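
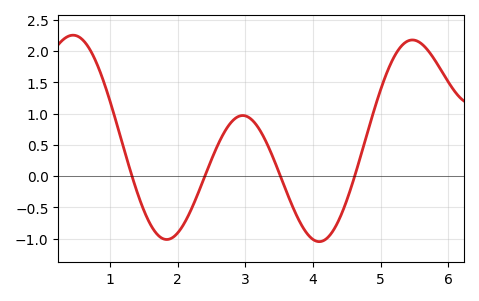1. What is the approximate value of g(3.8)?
-0.7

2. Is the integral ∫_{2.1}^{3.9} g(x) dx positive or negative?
positive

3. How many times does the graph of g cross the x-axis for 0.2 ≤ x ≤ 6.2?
4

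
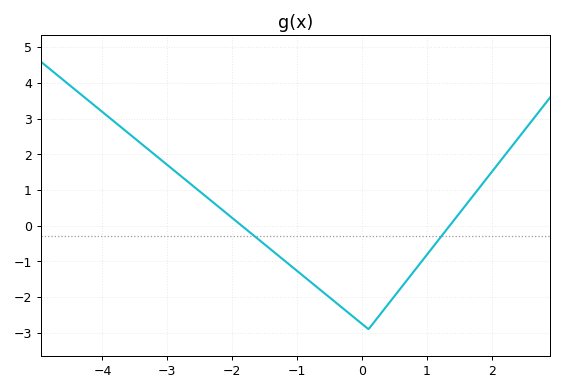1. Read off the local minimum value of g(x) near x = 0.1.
-2.9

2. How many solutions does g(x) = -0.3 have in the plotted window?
2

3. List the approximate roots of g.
-1.85, 1.35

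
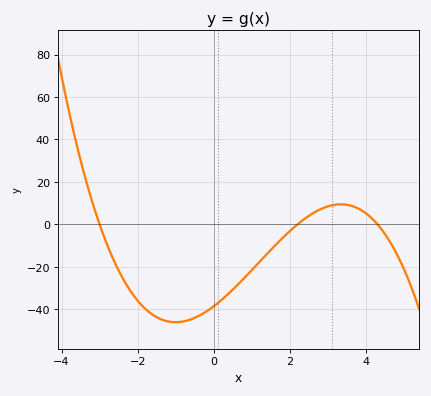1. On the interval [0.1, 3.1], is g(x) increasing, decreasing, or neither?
increasing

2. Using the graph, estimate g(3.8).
8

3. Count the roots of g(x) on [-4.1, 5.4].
3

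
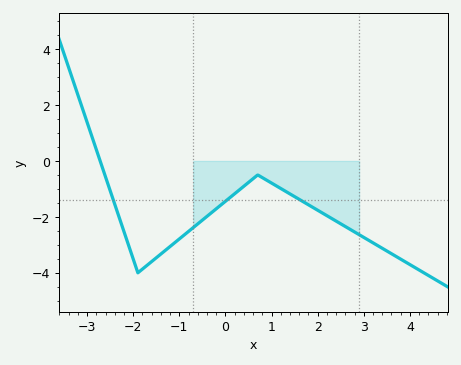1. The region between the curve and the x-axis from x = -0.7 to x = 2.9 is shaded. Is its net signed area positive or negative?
negative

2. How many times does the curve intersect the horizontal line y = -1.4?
3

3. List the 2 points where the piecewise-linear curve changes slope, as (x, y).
(-1.9, -4); (0.7, -0.5)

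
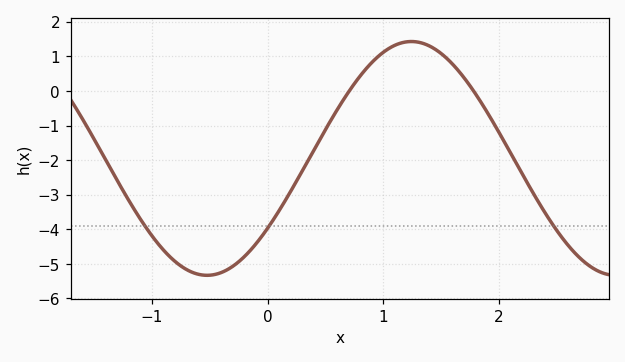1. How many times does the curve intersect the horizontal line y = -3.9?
3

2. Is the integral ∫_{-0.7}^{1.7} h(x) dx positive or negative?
negative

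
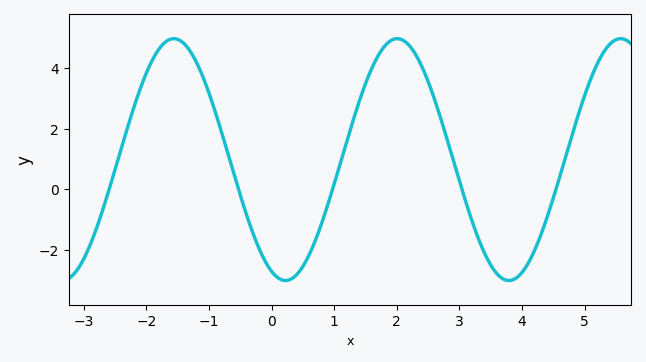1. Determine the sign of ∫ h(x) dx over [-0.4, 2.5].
positive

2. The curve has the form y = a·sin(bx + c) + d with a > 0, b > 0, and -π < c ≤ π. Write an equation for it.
y = 3.97sin(1.76x - 1.96) + 0.98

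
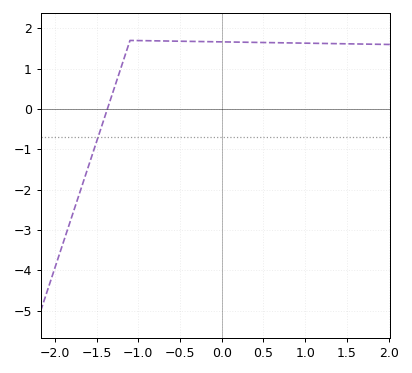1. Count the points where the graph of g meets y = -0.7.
1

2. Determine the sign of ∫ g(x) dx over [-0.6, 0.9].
positive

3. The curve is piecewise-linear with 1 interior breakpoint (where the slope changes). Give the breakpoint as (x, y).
(-1.1, 1.7)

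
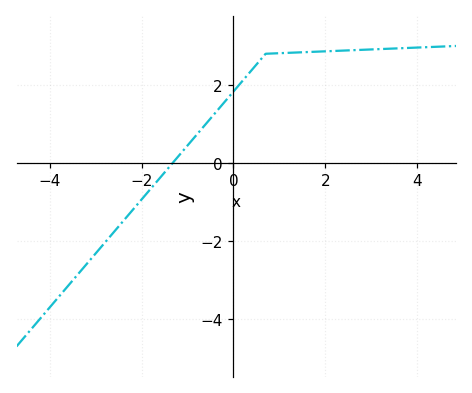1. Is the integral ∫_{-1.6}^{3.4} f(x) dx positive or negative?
positive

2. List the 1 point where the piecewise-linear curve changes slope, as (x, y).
(0.7, 2.8)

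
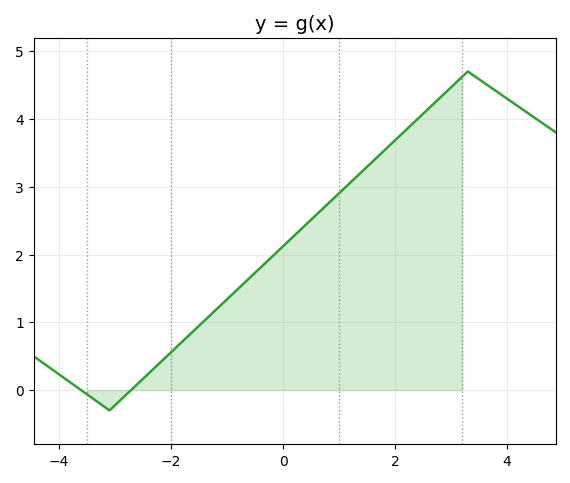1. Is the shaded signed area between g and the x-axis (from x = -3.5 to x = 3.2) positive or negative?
positive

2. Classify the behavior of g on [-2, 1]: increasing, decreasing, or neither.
increasing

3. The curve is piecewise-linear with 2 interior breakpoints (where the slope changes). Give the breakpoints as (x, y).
(-3.1, -0.3); (3.3, 4.7)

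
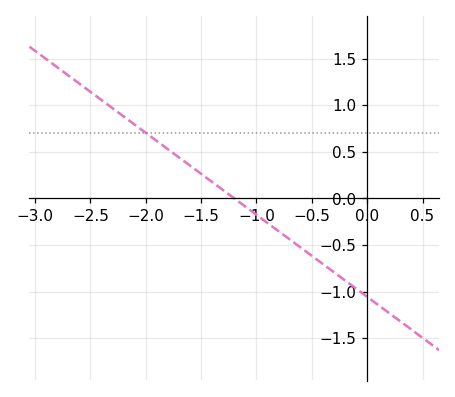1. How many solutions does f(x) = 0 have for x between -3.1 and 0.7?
1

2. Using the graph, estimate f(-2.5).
1.15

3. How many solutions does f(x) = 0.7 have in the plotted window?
1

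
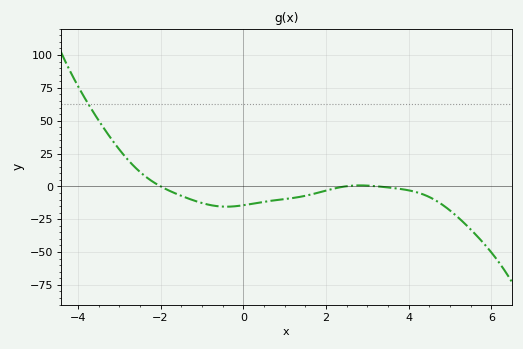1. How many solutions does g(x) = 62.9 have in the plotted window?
1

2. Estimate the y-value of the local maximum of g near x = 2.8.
0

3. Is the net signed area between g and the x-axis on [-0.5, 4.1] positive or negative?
negative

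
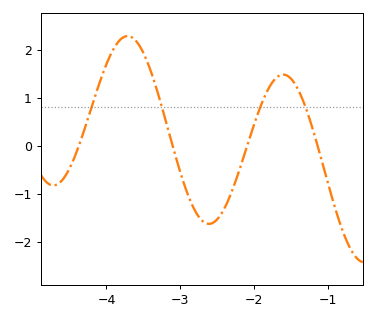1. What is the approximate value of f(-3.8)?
2.23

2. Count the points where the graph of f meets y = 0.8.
4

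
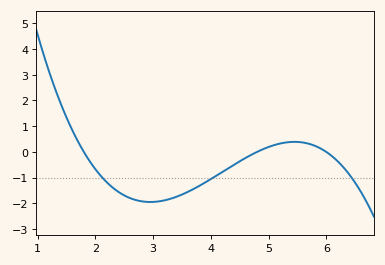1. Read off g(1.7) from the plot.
0.4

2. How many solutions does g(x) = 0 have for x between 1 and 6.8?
3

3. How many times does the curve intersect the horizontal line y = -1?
3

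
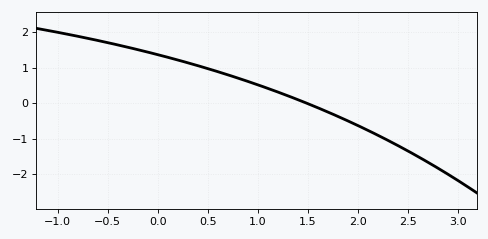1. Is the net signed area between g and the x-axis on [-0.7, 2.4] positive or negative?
positive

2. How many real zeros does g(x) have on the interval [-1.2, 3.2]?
1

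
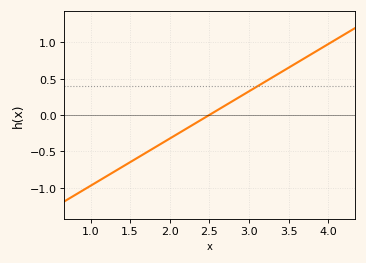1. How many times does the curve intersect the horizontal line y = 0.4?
1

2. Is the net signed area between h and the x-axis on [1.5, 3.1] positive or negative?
negative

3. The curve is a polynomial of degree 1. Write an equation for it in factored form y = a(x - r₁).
y = 0.65(x - 2.5)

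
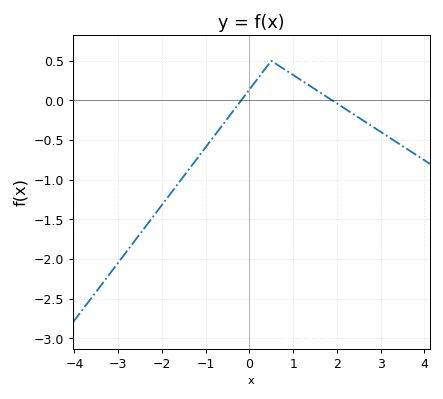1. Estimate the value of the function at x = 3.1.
-0.45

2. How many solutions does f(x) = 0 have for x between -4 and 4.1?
2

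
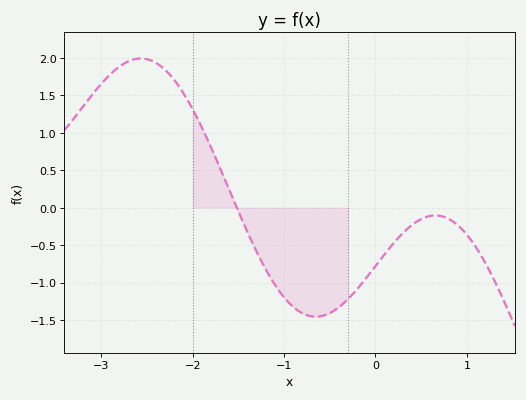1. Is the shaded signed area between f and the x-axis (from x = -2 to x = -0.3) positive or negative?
negative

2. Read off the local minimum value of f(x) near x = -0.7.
-1.46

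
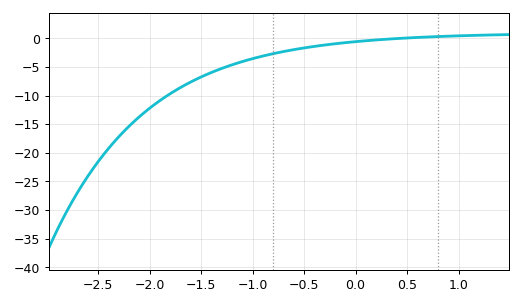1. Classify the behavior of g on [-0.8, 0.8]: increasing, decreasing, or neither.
increasing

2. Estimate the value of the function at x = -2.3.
-17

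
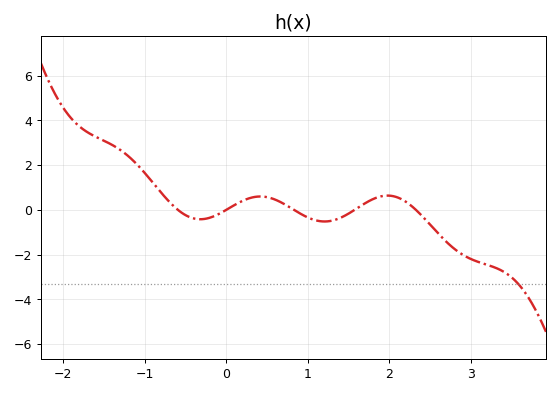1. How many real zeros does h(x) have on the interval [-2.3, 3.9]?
5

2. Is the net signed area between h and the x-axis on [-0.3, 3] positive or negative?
negative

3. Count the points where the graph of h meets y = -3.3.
1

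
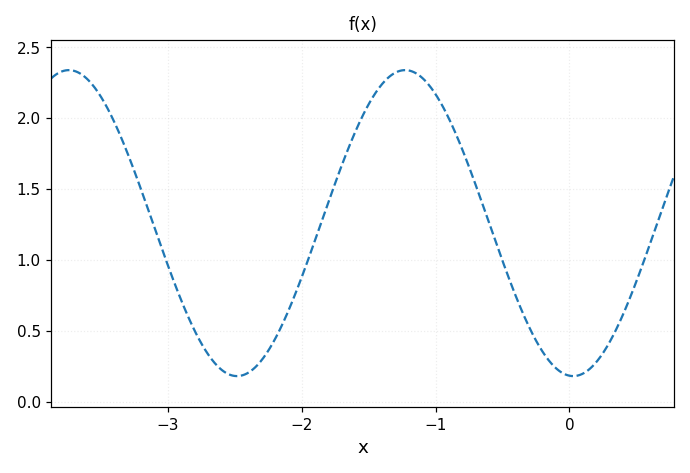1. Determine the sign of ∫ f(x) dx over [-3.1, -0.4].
positive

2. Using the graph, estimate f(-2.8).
0.498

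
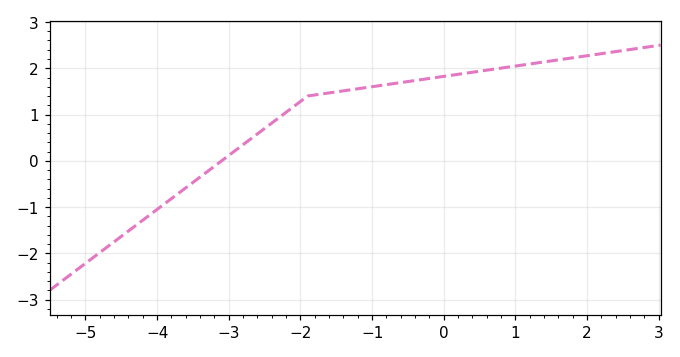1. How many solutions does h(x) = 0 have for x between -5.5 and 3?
1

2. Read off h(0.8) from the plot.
2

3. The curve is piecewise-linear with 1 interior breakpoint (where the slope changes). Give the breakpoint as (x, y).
(-1.9, 1.4)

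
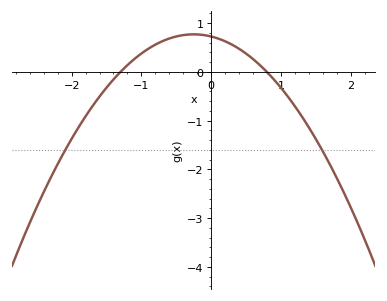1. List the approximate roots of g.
-1.3, 0.8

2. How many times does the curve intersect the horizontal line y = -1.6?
2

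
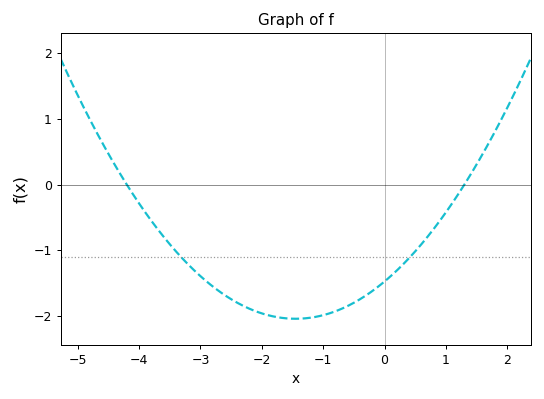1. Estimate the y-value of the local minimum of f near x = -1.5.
-2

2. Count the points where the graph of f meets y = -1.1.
2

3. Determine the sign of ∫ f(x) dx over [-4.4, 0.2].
negative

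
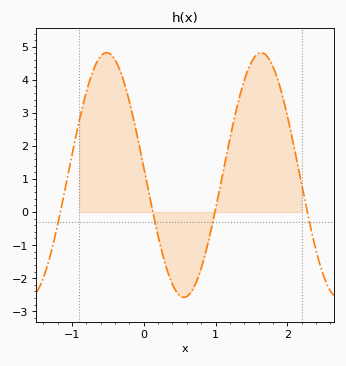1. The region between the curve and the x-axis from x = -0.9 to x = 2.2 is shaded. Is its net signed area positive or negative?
positive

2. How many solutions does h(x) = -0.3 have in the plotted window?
4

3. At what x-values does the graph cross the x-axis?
-1.16, 0.126, 0.991, 2.28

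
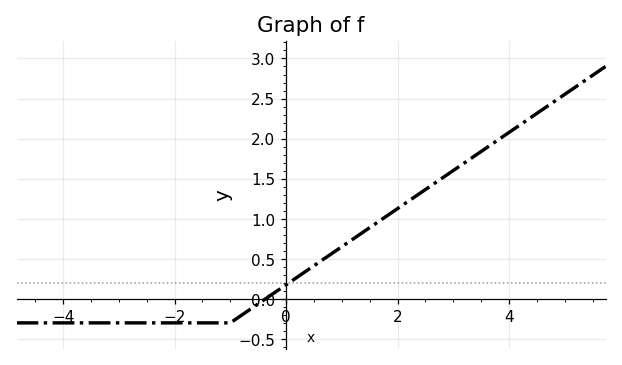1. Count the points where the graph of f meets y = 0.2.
1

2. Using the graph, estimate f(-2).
-0.3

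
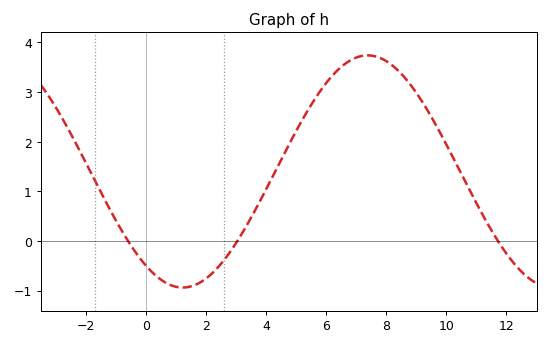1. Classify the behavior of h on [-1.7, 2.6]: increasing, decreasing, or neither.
neither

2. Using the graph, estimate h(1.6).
-0.9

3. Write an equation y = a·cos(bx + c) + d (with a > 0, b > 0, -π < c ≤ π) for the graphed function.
y = 2.34cos(0.51x + 2.5) + 1.4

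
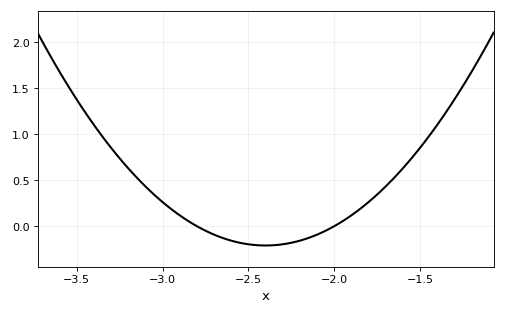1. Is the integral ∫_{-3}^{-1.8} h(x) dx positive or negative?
negative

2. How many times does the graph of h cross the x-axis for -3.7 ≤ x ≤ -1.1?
2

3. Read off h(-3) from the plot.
0.25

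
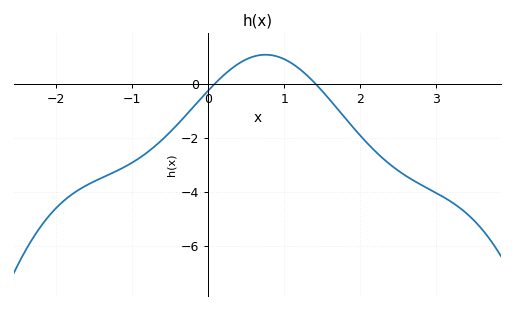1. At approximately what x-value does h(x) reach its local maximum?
0.754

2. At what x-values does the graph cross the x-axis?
0.085, 1.41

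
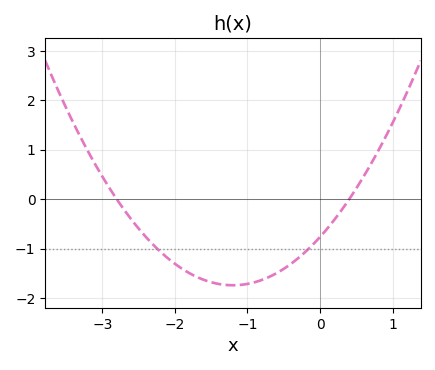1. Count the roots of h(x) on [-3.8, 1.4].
2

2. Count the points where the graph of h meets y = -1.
2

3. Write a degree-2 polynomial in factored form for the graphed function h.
y = 0.68(x + 2.8)(x - 0.4)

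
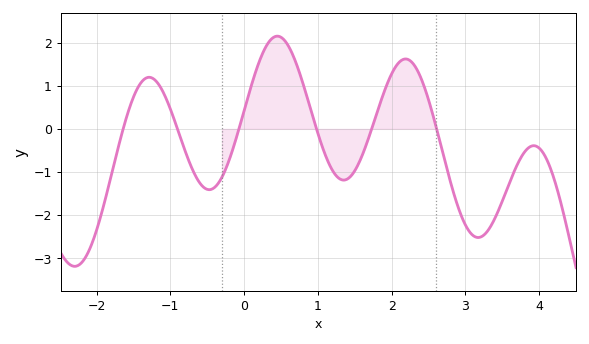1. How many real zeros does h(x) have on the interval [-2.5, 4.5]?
6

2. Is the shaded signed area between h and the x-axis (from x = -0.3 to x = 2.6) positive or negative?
positive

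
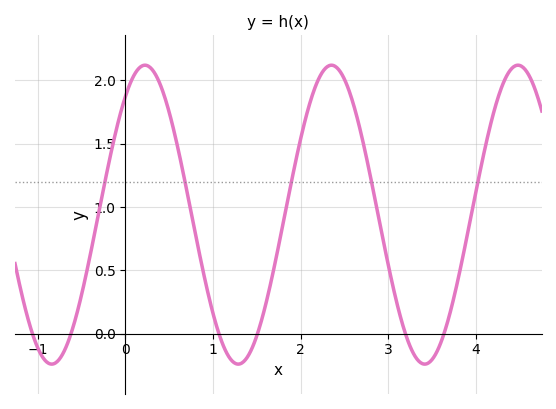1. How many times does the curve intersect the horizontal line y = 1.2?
5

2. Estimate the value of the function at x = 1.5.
-0.018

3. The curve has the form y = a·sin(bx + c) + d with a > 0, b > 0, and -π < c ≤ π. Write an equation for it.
y = 1.18sin(2.95x + 0.912) + 0.94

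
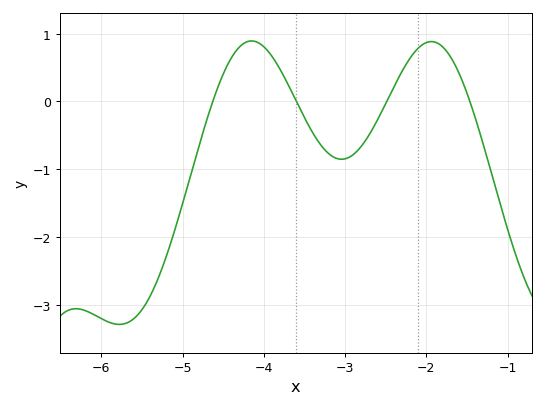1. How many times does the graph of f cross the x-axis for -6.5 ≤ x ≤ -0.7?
4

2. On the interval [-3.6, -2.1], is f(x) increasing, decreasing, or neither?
neither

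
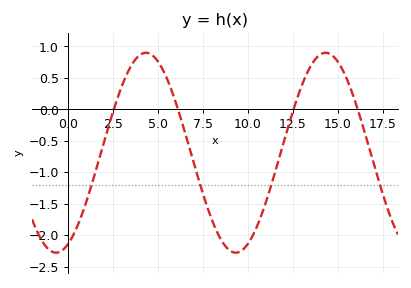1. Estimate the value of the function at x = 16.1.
0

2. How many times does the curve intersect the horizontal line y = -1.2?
4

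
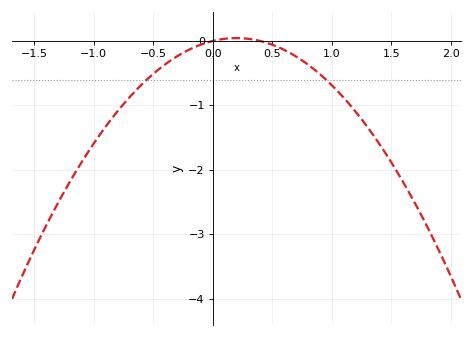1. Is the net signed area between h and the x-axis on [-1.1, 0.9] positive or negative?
negative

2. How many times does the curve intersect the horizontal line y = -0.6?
2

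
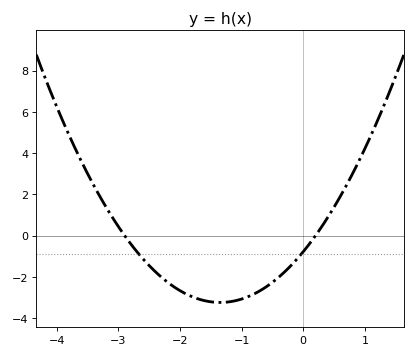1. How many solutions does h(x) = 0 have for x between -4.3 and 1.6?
2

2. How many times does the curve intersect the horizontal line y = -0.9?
2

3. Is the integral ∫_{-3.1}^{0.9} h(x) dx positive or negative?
negative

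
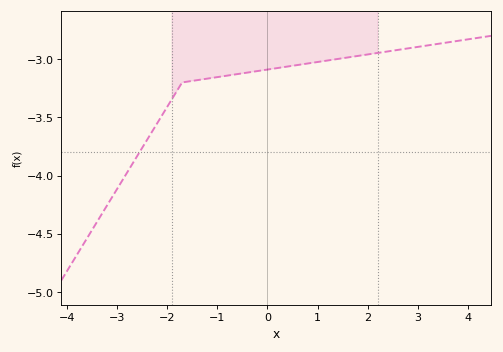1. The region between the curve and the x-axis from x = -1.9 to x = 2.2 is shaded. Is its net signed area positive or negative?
negative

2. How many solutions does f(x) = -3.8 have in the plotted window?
1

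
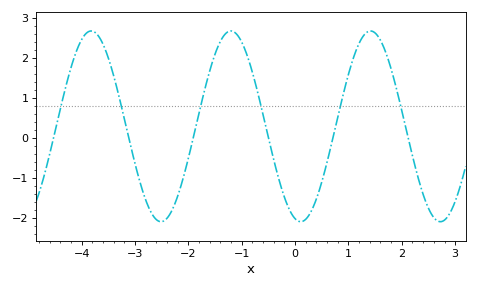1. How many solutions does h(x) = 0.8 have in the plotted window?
6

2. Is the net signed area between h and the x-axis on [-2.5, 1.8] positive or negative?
positive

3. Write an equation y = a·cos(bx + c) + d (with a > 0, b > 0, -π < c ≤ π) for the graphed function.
y = 2.39cos(2.4x + 2.89) + 0.29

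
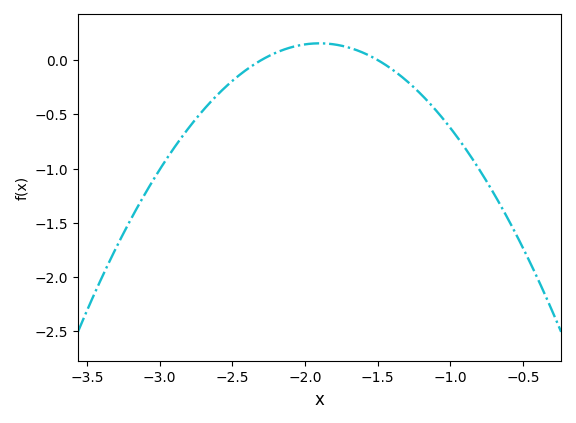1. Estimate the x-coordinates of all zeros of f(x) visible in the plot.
-2.3, -1.5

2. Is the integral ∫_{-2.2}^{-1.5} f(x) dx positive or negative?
positive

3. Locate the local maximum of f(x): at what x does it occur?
-1.9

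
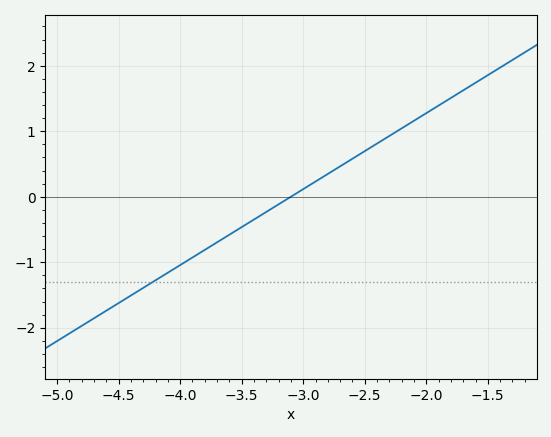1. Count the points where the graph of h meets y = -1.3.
1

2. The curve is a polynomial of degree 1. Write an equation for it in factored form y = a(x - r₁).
y = 1.16(x + 3.1)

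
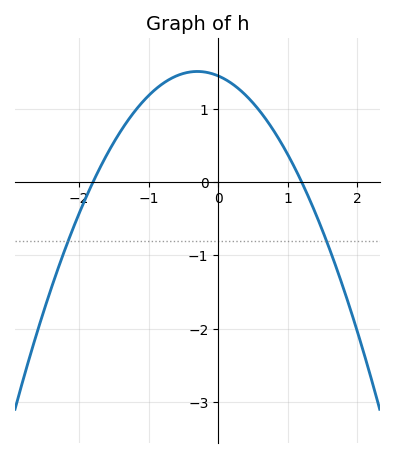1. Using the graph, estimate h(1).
0.4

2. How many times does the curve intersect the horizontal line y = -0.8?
2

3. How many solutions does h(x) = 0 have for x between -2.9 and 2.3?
2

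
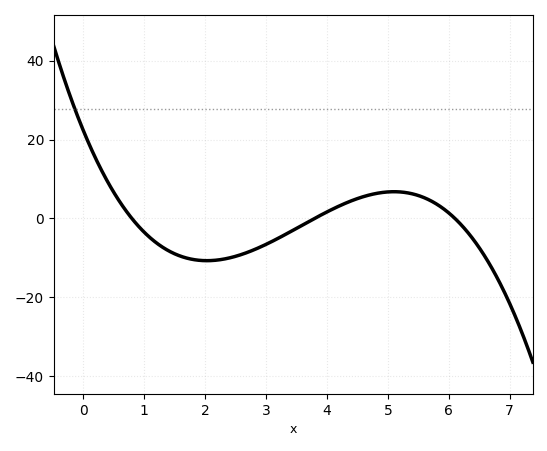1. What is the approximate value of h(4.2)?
3.13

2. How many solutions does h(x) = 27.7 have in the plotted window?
1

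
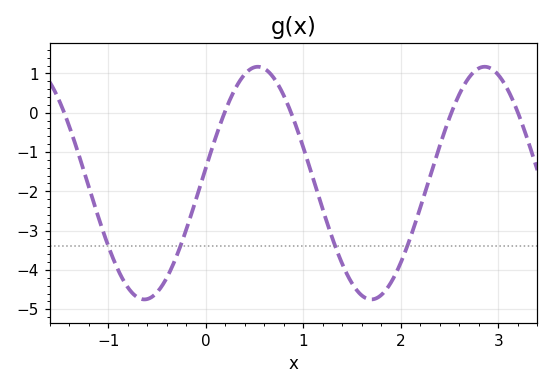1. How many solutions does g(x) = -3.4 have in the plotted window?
4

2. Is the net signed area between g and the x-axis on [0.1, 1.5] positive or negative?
negative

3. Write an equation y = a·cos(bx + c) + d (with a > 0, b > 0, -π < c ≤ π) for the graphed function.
y = 2.96cos(2.7x - 1.4) - 1.79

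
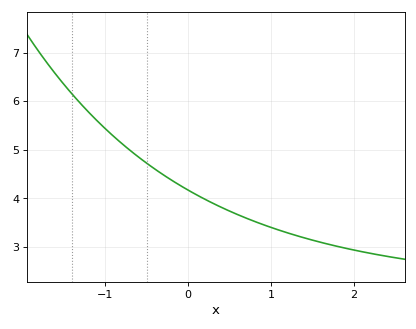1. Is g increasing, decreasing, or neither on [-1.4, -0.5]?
decreasing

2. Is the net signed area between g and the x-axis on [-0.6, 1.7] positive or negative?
positive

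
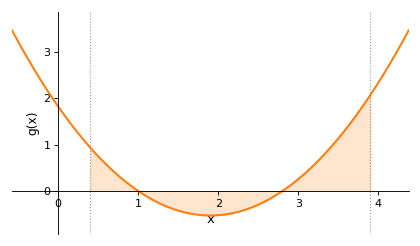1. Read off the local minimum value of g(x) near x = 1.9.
-0.526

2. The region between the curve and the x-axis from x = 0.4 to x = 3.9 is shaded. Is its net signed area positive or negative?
positive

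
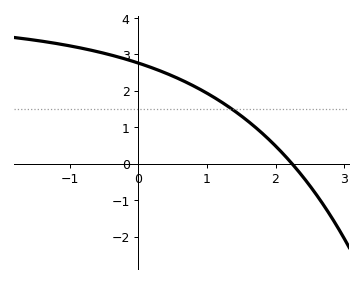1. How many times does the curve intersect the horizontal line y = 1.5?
1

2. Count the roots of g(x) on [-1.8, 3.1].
1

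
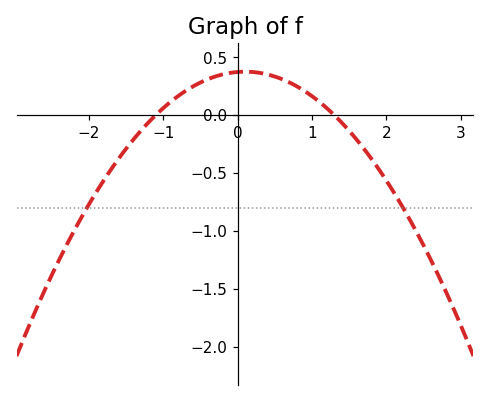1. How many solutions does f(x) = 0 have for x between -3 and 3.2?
2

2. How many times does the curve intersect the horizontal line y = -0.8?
2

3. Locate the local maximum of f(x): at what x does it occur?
0.1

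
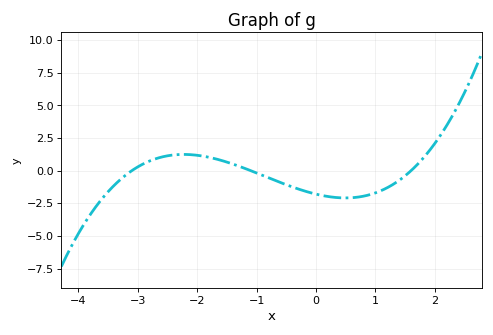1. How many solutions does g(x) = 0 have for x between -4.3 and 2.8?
3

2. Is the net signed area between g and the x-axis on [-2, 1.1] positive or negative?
negative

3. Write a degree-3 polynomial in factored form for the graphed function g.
y = 0.33(x + 3.1)(x + 1.1)(x - 1.6)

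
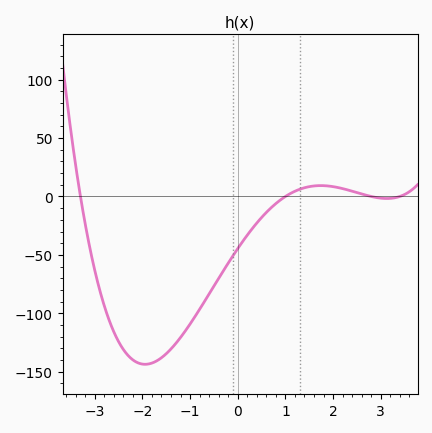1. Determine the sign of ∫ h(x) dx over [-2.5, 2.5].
negative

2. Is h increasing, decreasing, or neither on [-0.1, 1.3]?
increasing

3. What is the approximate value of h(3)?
0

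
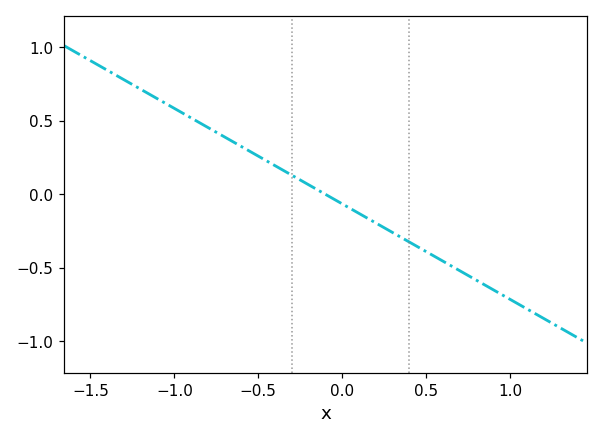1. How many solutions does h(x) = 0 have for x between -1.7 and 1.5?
1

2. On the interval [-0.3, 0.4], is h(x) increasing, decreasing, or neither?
decreasing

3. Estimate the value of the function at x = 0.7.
-0.52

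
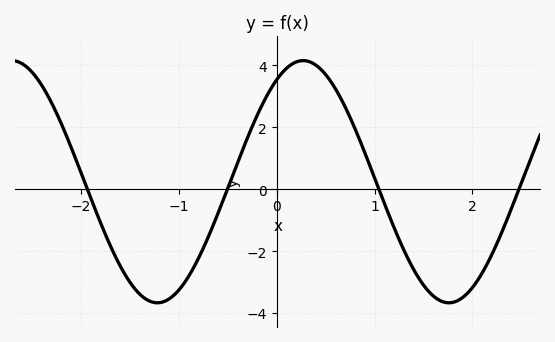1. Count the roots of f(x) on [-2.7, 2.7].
4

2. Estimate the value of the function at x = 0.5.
3.6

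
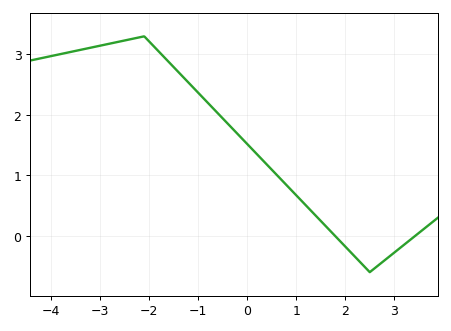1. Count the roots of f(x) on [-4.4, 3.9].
2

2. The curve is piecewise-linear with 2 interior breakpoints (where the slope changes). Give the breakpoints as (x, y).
(-2.1, 3.3); (2.5, -0.6)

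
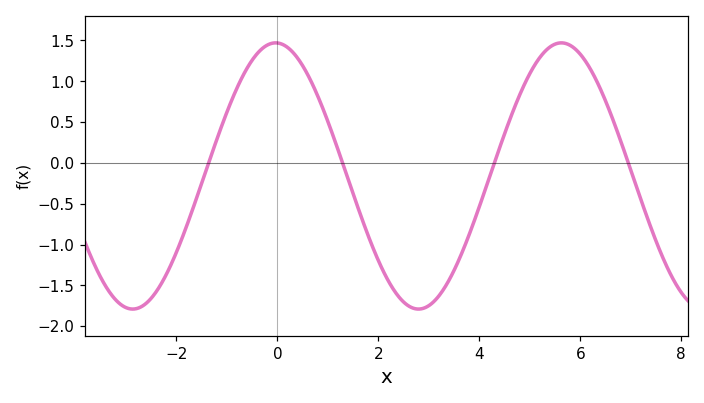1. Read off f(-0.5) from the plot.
1.26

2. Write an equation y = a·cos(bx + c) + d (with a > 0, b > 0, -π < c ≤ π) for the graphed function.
y = 1.63cos(1.11x + 0.04) - 0.16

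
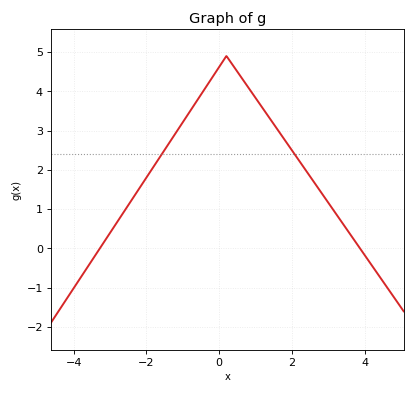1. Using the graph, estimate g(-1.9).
1.9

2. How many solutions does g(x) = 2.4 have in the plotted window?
2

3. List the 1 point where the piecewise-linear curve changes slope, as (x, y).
(0.2, 4.9)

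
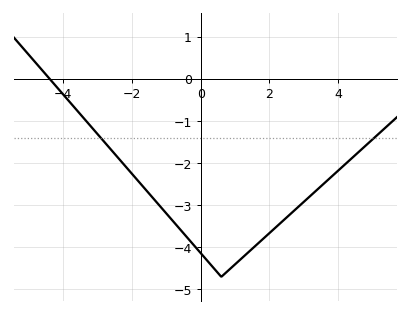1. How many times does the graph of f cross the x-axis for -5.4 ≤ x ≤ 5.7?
1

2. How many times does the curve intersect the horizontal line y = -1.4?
2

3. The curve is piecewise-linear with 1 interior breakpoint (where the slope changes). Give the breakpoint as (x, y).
(0.6, -4.7)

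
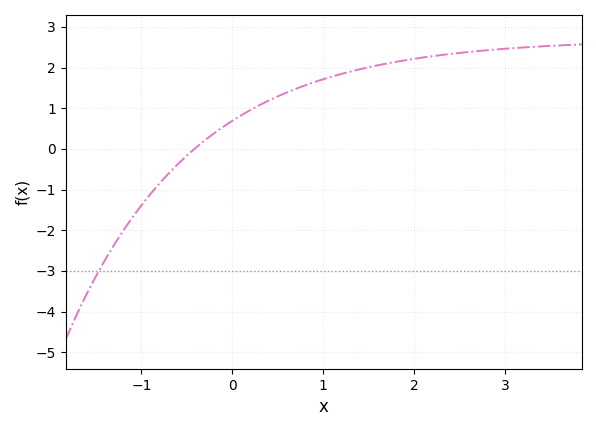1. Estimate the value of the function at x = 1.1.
1.8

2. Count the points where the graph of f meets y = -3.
1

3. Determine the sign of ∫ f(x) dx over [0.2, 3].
positive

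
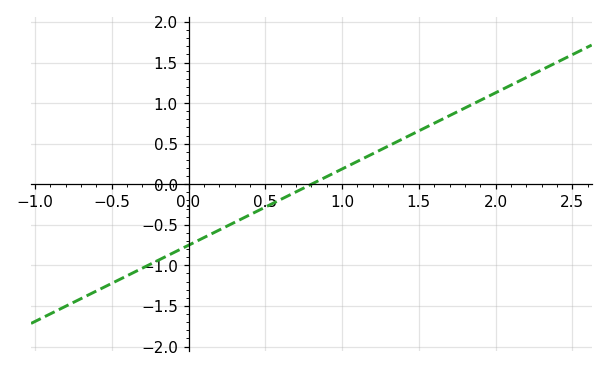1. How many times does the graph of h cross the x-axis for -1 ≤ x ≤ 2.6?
1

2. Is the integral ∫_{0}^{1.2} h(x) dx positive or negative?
negative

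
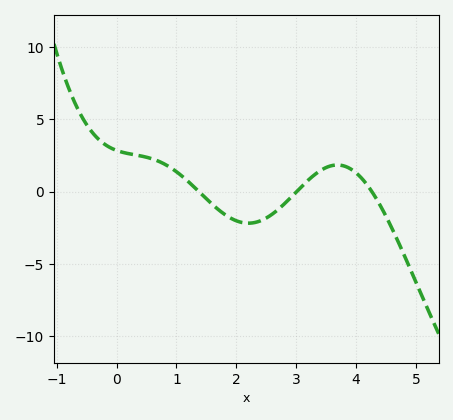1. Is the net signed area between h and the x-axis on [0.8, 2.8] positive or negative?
negative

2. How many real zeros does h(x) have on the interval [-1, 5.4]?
3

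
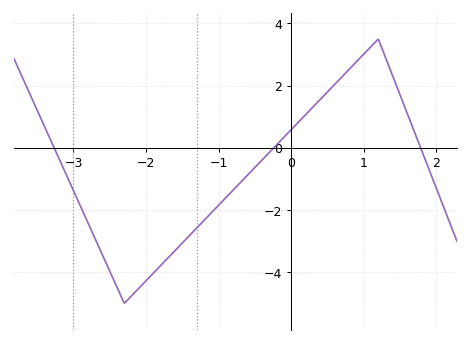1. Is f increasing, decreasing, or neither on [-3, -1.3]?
neither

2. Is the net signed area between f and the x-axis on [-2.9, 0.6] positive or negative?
negative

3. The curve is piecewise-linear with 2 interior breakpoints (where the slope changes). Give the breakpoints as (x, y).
(-2.3, -5); (1.2, 3.5)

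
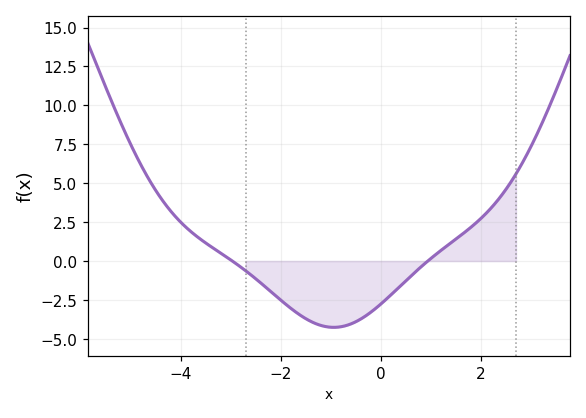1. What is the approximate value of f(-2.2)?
-1.95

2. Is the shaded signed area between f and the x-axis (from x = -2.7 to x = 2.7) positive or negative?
negative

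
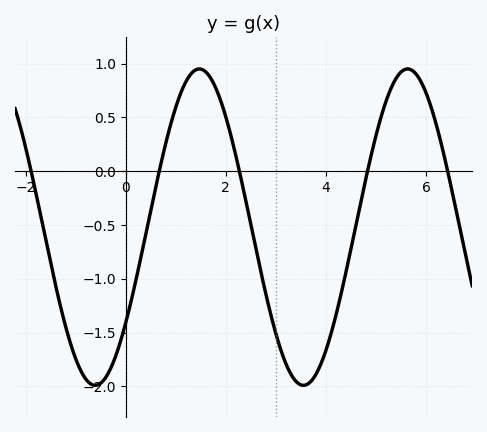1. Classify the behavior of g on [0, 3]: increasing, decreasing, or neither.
neither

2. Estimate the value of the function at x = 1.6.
0.922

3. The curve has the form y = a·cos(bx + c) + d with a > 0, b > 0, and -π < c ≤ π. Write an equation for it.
y = 1.47cos(1.51x - 2.22) - 0.52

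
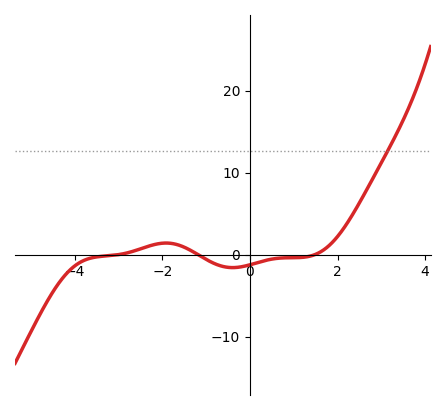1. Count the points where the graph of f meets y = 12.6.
1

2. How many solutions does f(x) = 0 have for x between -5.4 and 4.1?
3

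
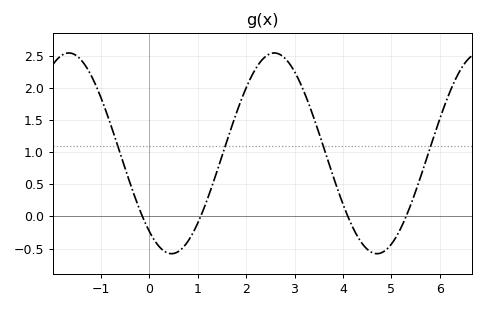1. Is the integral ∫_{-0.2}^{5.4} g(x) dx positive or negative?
positive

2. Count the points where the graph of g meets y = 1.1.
4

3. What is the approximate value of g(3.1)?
2.1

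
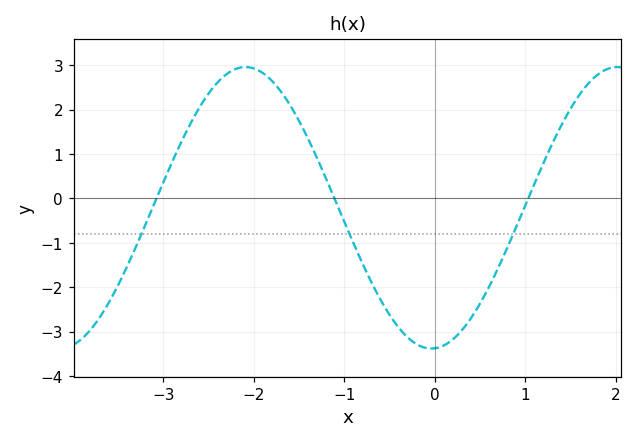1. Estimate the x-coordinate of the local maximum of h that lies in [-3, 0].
-2.09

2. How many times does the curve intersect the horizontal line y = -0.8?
3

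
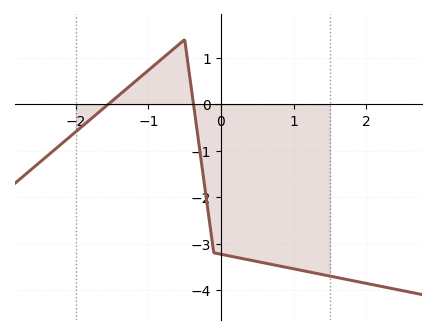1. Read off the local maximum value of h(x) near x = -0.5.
1.4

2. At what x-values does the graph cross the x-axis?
-1.6, -0.4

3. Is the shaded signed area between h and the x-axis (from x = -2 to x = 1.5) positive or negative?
negative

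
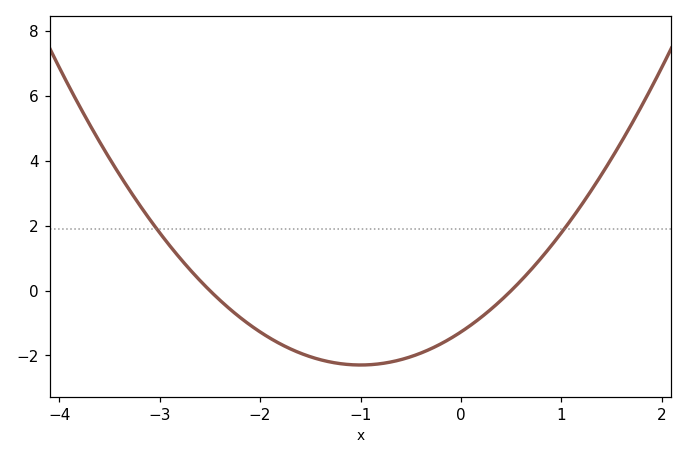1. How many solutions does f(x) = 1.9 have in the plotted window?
2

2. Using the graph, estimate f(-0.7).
-2.2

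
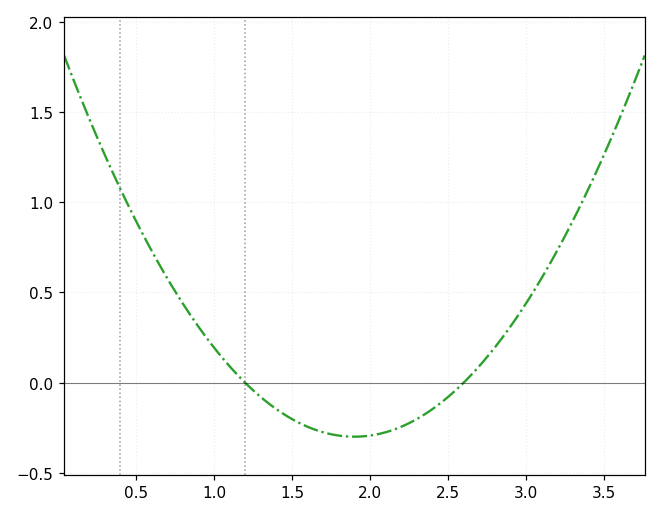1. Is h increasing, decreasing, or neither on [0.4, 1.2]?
decreasing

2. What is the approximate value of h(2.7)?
0.1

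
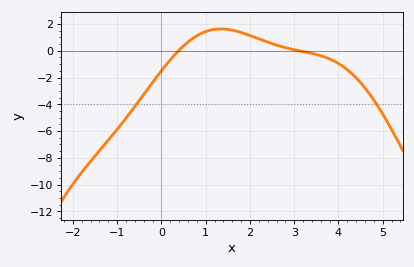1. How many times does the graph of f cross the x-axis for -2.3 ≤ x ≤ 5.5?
2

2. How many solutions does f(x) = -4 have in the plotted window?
2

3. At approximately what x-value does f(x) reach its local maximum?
1.4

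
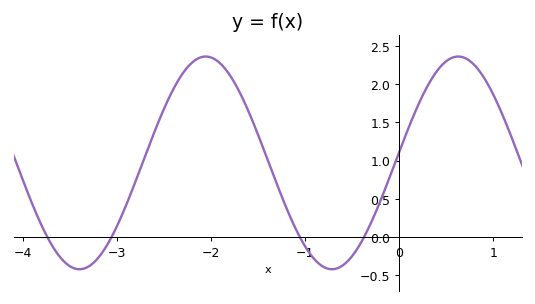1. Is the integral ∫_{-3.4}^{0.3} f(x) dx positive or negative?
positive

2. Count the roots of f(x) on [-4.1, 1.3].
4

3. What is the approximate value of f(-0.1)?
0.8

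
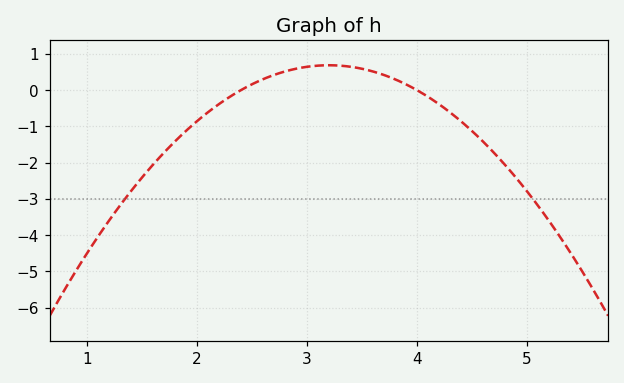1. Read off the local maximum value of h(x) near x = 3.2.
0.685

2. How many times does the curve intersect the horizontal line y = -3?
2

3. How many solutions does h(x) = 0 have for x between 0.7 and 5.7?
2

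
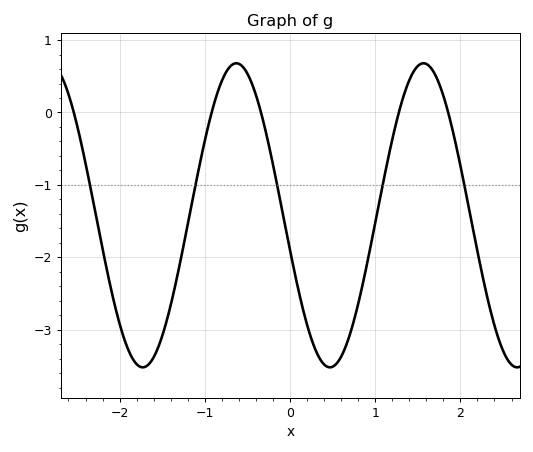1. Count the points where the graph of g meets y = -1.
5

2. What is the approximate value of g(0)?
-1.9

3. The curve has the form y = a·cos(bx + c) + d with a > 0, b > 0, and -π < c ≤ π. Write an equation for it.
y = 2.1cos(2.9x + 1.8) - 1.42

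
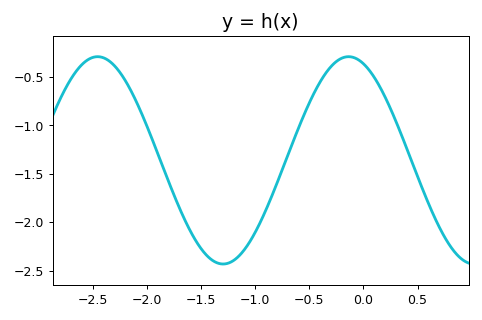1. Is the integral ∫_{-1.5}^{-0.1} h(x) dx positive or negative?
negative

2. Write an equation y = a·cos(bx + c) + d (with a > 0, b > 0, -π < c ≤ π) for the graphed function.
y = 1.07cos(2.7x + 0.37) - 1.36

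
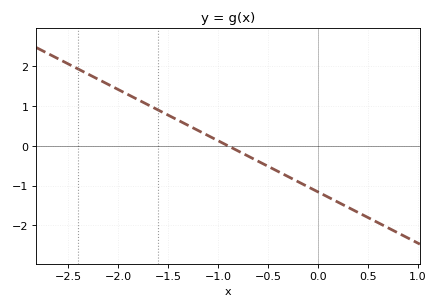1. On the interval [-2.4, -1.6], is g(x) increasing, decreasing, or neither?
decreasing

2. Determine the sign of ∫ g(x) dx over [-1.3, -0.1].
negative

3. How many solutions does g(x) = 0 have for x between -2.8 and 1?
1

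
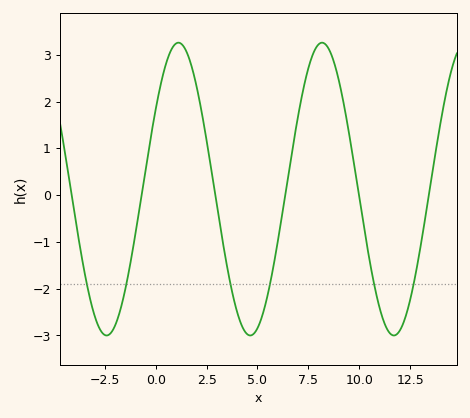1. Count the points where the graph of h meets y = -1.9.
6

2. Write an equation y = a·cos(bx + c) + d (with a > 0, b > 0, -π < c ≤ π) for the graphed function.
y = 3.13cos(0.89x - 0.992) + 0.13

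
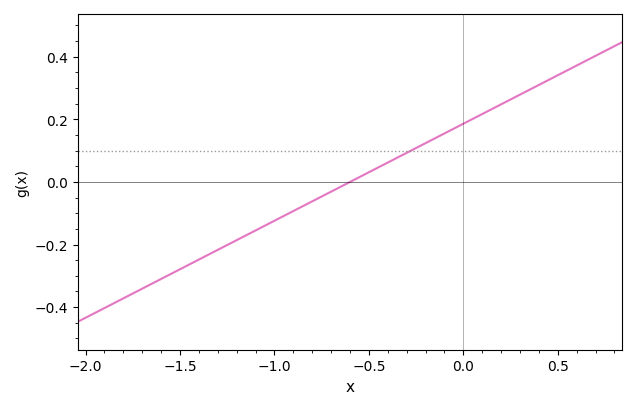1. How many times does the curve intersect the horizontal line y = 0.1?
1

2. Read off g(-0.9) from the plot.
-0.093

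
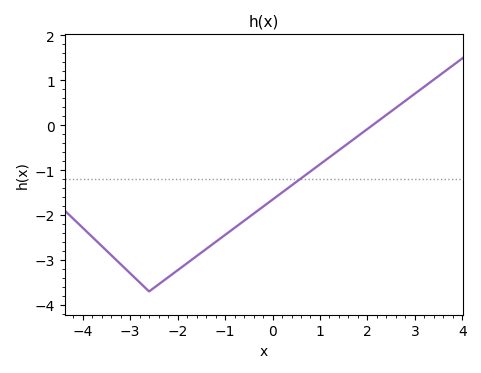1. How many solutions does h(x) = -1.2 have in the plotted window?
1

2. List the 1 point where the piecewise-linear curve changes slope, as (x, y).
(-2.6, -3.7)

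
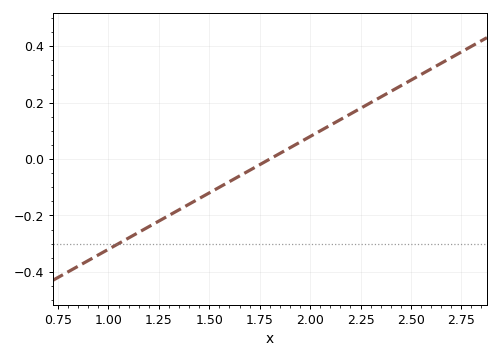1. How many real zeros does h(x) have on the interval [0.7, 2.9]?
1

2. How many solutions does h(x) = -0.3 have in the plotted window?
1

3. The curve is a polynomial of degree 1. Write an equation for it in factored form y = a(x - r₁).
y = 0.4(x - 1.8)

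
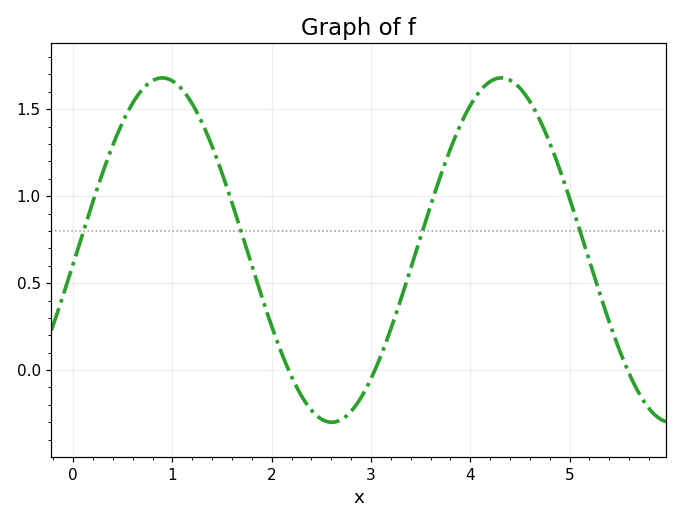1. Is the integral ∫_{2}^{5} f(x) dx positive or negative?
positive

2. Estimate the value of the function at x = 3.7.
1.12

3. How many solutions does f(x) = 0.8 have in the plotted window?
4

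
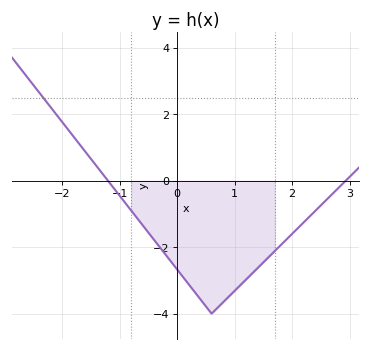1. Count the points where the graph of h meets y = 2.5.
1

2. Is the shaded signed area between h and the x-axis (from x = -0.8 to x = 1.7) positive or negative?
negative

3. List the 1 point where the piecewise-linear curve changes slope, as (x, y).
(0.6, -4)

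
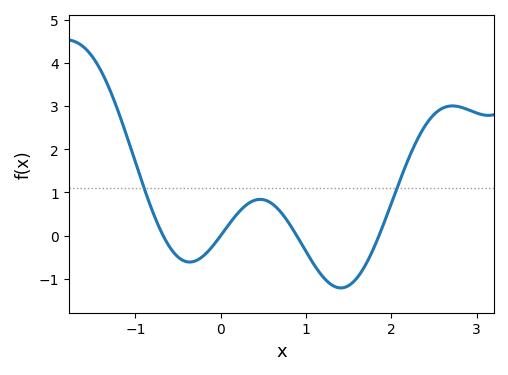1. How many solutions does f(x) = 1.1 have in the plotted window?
2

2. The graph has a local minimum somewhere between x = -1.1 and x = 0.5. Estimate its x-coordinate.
-0.4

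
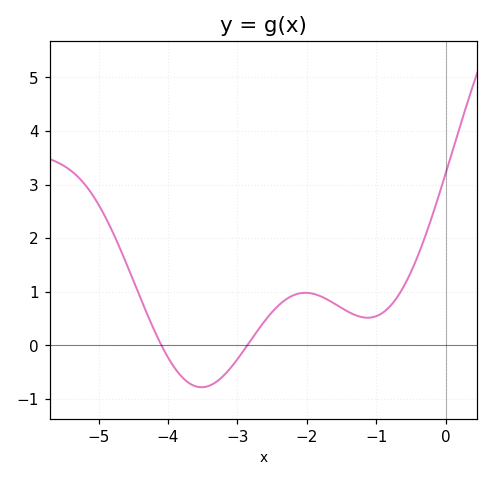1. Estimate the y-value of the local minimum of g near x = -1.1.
0.5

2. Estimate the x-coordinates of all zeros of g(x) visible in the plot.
-4.1, -2.9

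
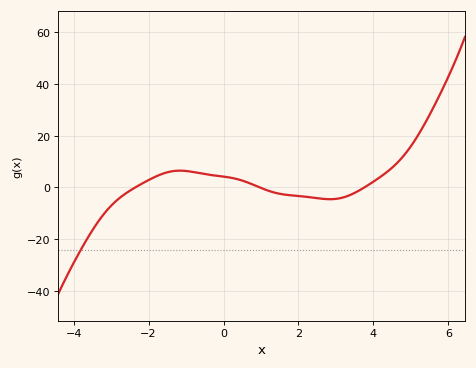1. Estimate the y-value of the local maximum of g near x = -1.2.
6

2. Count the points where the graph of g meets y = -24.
1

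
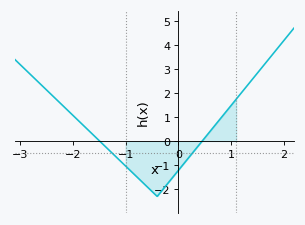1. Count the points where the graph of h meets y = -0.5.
2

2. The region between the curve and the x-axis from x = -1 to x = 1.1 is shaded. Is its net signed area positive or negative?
negative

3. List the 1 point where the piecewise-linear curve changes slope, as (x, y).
(-0.4, -2.3)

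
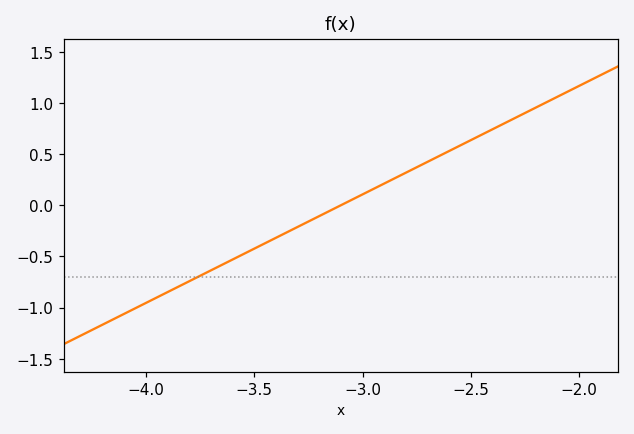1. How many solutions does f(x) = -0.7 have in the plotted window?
1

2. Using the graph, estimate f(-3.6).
-0.53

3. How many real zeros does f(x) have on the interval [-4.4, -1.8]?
1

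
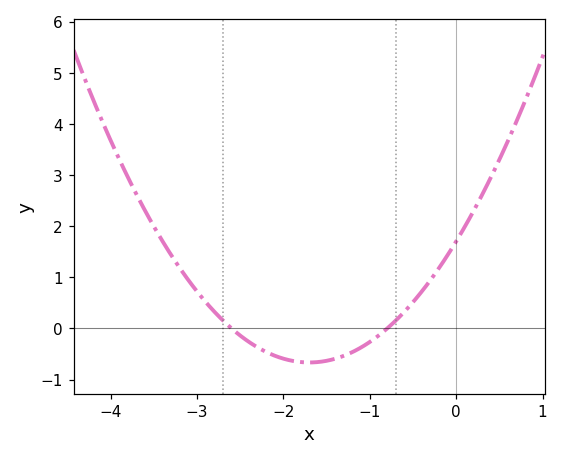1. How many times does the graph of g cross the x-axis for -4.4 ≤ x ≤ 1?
2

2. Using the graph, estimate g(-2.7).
0.156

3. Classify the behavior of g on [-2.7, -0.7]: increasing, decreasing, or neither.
neither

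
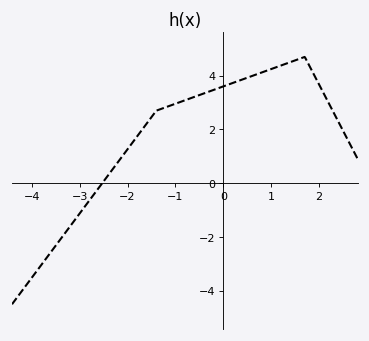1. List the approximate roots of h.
-2.53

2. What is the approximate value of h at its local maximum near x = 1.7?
4.7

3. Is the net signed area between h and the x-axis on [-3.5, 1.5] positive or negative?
positive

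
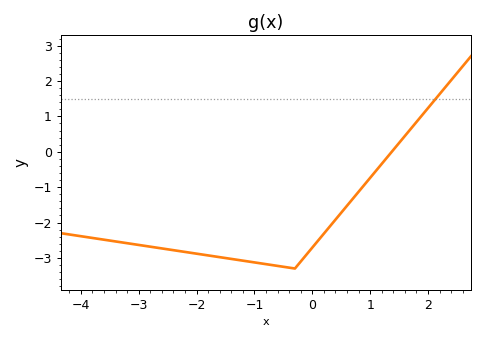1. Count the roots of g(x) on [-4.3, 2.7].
1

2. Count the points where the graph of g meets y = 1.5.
1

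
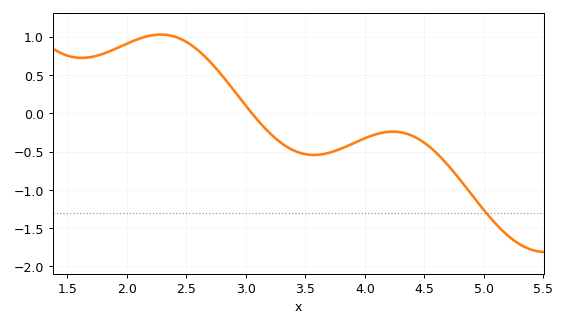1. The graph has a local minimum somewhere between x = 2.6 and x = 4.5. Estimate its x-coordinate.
3.57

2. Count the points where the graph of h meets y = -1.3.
1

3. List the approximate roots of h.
3.05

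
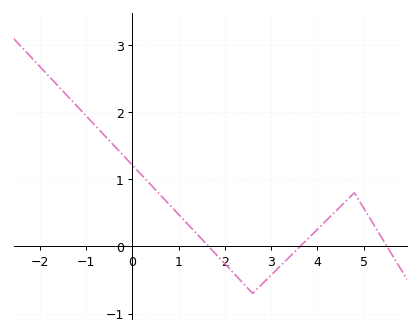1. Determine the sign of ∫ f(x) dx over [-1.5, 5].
positive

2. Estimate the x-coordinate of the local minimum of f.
2.6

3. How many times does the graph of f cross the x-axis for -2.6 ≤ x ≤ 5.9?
3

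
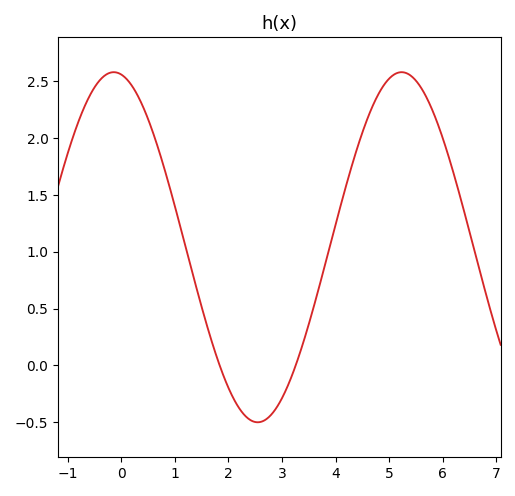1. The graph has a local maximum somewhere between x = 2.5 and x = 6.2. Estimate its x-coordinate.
5.2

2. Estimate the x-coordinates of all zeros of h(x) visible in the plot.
1.8, 3.2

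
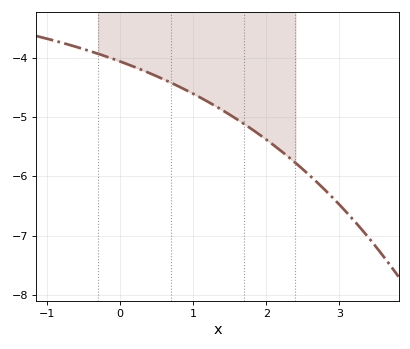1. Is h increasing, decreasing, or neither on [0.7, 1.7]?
decreasing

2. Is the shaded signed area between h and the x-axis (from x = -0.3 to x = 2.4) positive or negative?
negative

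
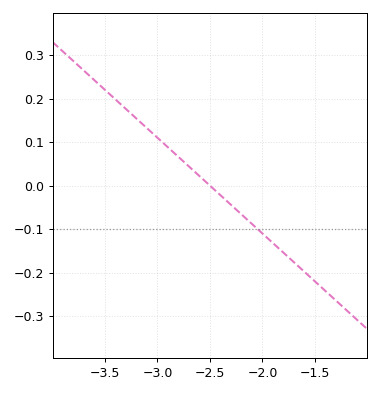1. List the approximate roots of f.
-2.5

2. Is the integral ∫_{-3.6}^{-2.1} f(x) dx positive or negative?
positive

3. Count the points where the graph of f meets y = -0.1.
1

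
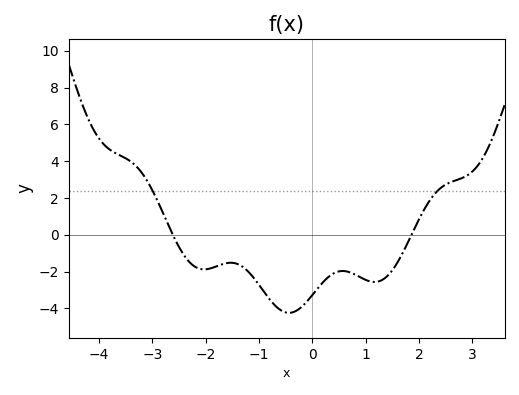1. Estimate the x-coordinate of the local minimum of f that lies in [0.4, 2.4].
1.16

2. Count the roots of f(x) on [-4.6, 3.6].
2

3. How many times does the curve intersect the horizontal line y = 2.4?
2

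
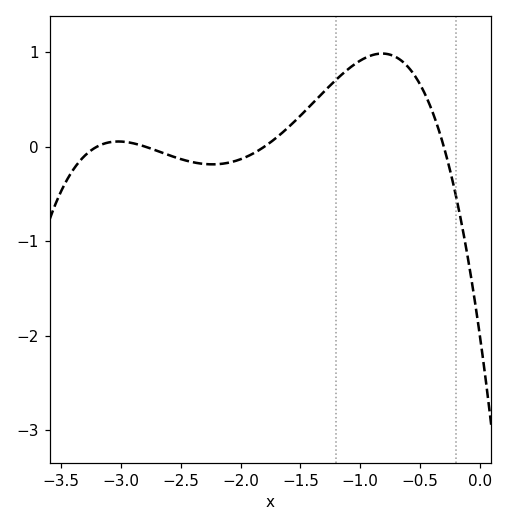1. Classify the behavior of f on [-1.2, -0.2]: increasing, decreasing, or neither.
neither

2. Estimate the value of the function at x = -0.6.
0.8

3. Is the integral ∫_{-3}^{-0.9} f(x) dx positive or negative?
positive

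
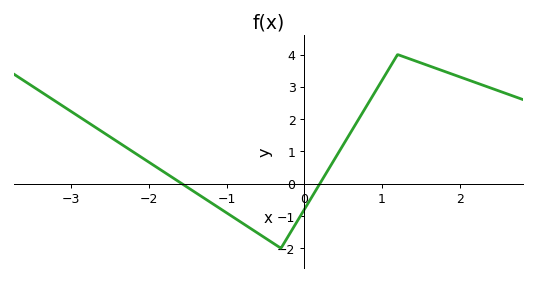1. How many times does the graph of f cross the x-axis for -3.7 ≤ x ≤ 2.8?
2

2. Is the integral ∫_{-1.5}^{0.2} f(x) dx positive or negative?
negative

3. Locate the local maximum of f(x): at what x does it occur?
1.2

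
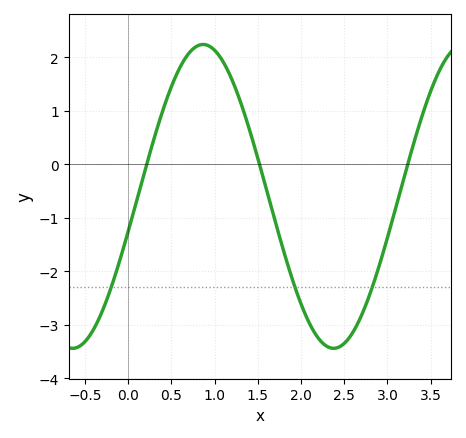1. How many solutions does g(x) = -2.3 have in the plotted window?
3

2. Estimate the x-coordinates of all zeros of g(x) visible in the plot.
0.214, 1.52, 3.23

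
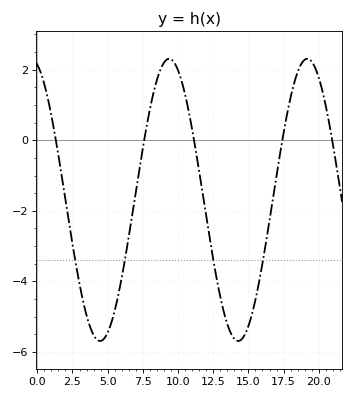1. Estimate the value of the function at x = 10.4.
1.4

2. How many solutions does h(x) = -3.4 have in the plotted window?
4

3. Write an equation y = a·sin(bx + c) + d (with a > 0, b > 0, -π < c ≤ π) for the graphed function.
y = 4sin(0.64x + 1.9) - 1.69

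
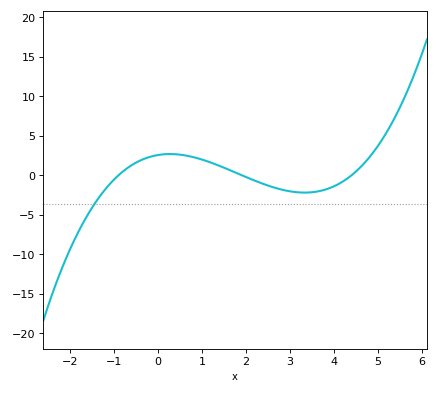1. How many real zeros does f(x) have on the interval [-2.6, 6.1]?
3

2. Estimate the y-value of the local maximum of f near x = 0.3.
2.68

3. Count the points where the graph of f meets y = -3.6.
1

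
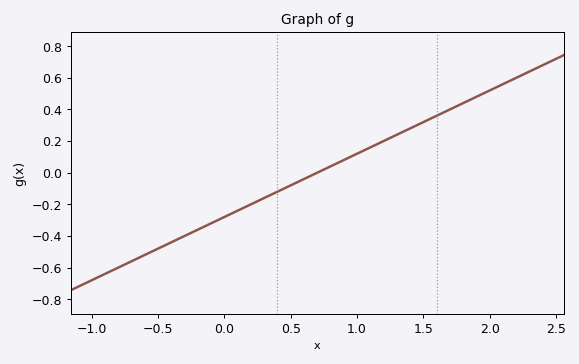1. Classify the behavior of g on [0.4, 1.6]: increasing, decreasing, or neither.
increasing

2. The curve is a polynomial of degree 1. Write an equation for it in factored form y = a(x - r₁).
y = 0.4(x - 0.7)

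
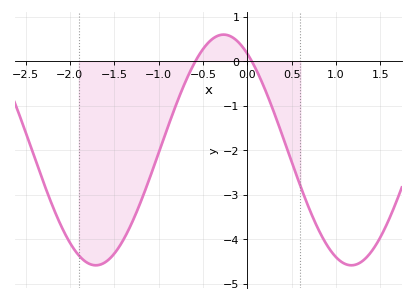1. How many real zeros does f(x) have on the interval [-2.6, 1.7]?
2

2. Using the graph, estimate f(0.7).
-3.3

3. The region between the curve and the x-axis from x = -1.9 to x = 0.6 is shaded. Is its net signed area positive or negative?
negative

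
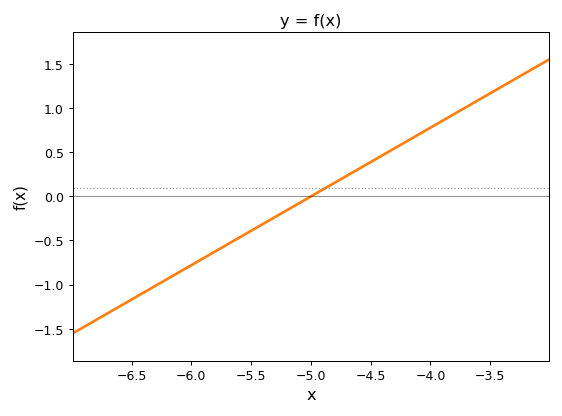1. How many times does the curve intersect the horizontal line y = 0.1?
1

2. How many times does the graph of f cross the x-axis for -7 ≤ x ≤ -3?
1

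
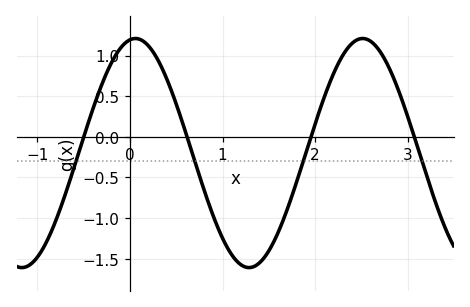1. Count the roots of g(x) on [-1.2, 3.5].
4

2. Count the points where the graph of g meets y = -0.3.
4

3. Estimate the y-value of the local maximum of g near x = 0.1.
1.21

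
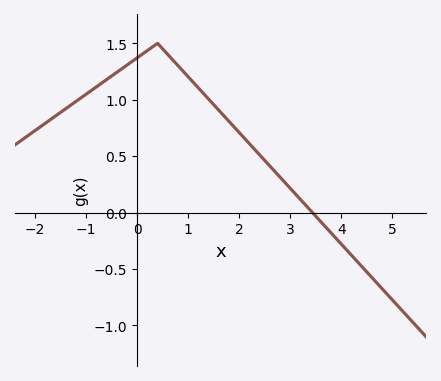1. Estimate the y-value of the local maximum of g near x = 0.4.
1.5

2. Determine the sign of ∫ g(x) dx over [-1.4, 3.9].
positive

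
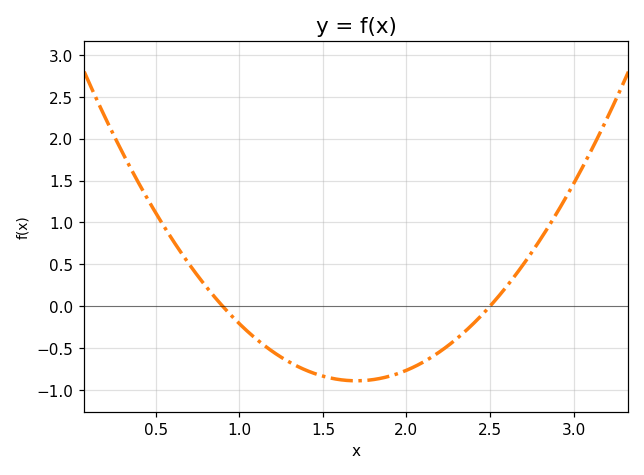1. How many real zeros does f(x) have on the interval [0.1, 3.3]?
2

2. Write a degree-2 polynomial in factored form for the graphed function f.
y = 1.39(x - 0.9)(x - 2.5)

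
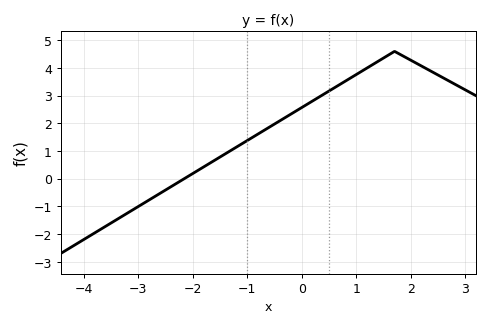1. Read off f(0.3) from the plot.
2.9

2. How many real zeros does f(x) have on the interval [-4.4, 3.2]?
1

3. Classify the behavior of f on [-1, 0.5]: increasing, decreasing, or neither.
increasing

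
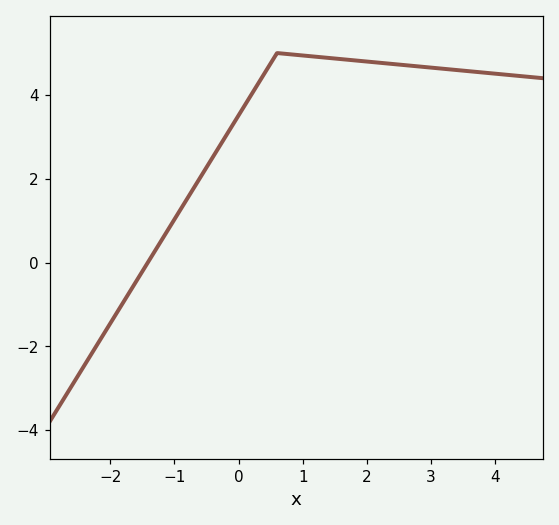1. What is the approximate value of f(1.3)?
4.9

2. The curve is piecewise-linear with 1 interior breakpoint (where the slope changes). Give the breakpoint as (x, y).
(0.6, 5)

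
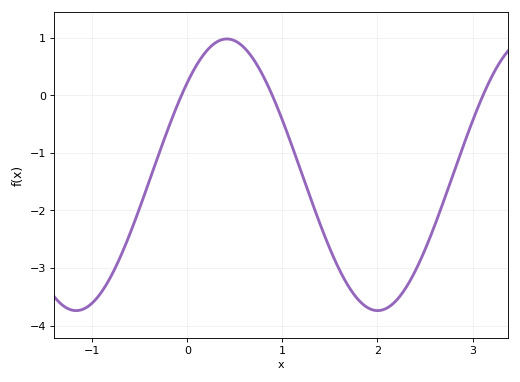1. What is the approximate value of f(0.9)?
-0.027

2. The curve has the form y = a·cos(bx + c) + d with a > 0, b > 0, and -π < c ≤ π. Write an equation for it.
y = 2.36cos(1.98x - 0.822) - 1.38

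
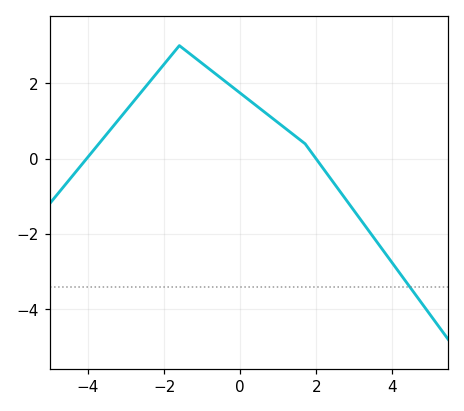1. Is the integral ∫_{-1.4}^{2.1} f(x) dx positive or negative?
positive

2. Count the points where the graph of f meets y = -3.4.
1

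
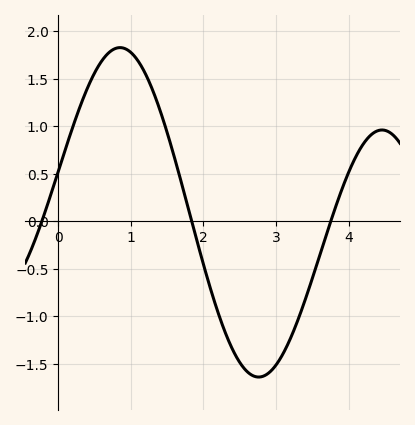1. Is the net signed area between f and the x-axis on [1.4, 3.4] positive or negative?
negative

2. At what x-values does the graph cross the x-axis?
-0.228, 1.84, 3.75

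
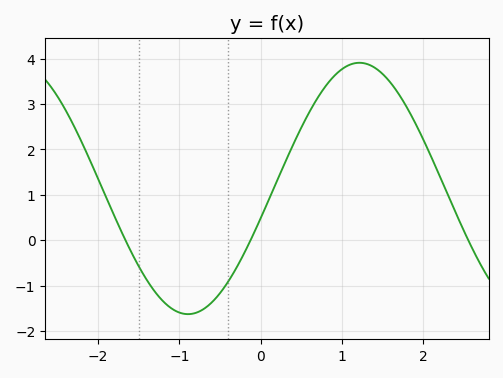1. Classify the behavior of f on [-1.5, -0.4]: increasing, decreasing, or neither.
neither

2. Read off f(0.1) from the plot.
0.89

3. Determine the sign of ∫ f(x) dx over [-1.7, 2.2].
positive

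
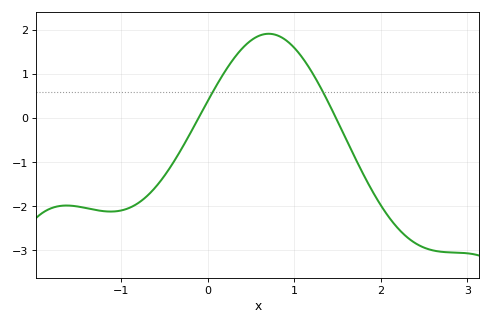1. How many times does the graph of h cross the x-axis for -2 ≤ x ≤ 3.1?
2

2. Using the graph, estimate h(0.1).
0.728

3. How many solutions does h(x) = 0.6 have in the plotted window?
2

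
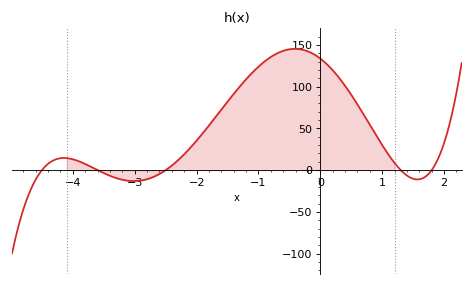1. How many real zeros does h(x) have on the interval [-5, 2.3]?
5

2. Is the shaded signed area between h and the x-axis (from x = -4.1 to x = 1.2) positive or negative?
positive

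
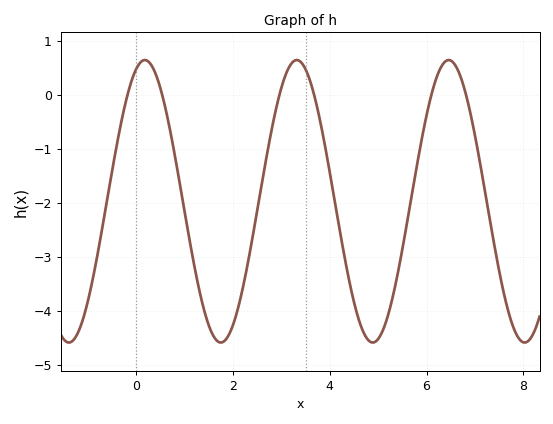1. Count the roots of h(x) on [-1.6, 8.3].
6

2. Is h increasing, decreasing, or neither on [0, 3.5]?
neither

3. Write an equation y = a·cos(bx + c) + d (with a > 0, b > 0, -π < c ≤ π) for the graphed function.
y = 2.61cos(2x - 0.352) - 1.97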